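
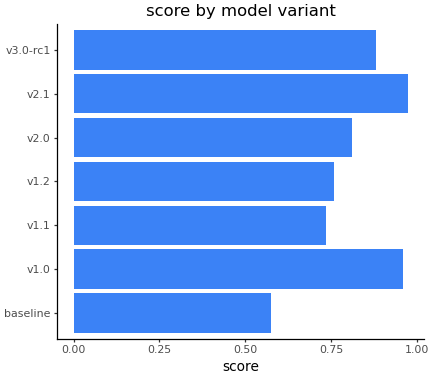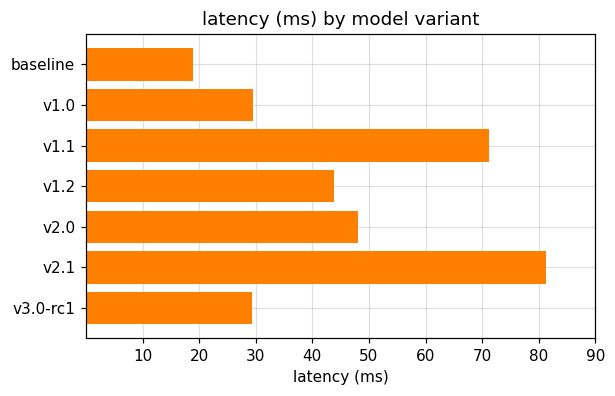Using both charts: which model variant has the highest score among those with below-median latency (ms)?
v1.0

Chart 2 median latency (ms) ≈ 40; below-median model variants: baseline, v1.0, v3.0-rc1. Among those, v1.0 has the highest score (≈ 1).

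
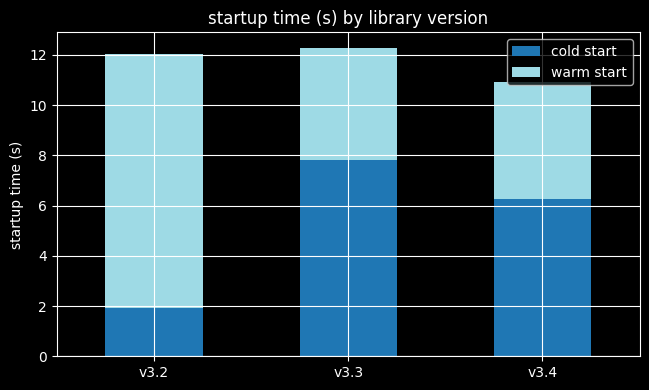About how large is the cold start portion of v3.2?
≈ 2

cold start top ≈ 2, bottom ≈ 0; segment ≈ 2.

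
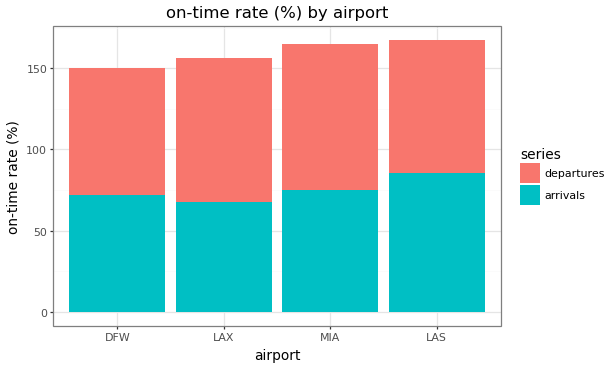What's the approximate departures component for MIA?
departures top ≈ 160, bottom ≈ 80; segment ≈ 80.

≈ 80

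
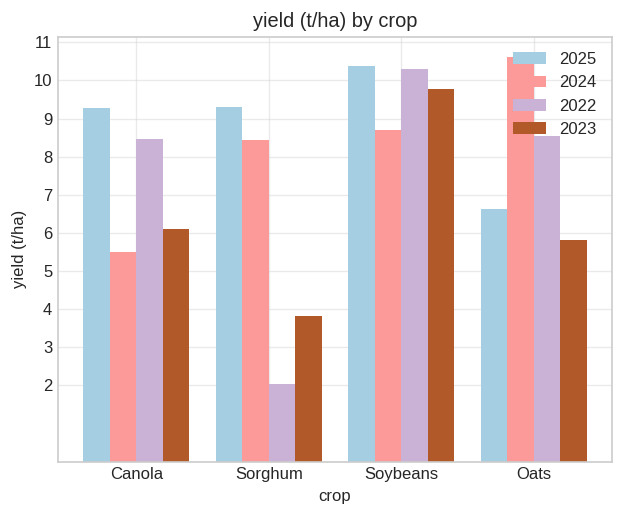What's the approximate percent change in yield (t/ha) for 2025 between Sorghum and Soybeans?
≈ +11.1%

Sorghum ≈ 9, Soybeans ≈ 10; (10 − 9) / 9 ≈ +11.1%.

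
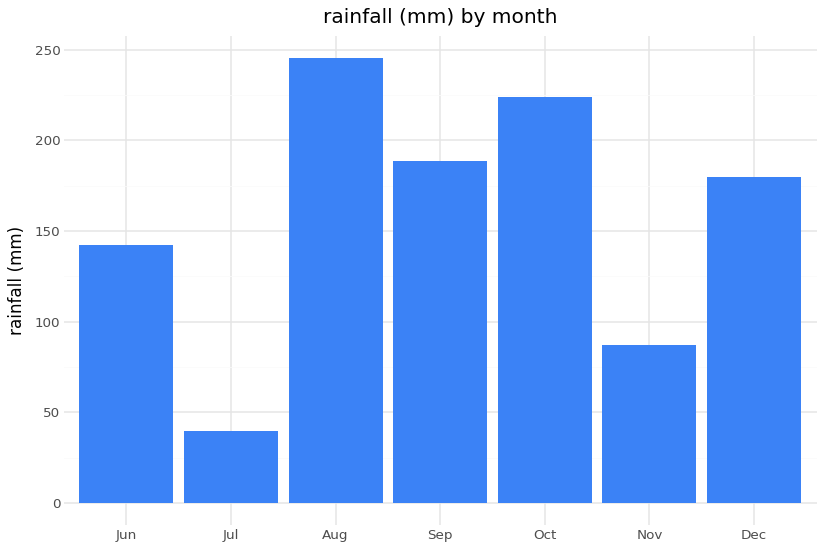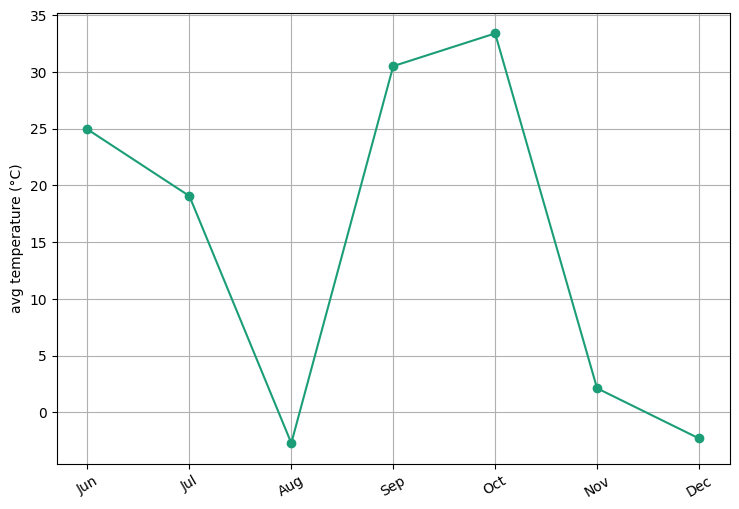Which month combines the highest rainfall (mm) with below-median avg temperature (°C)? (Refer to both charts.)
Chart 2 median avg temperature (°C) ≈ 20; below-median months: Aug, Nov, Dec. Among those, Aug has the highest rainfall (mm) (≈ 250).

Aug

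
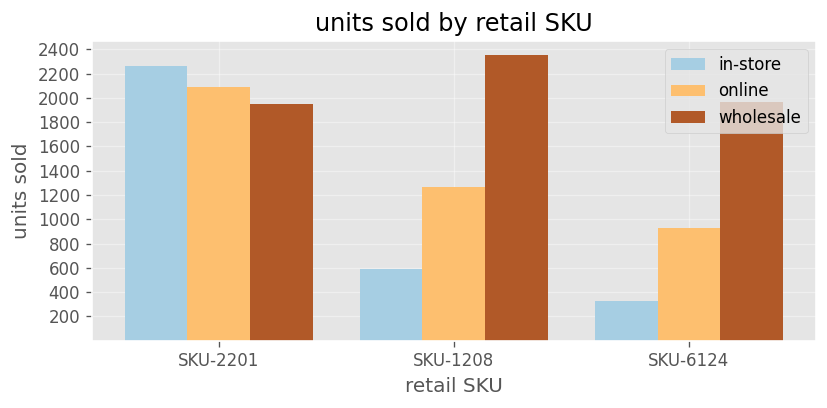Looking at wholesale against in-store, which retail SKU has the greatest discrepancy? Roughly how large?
SKU-1208, ≈ 1800

SKU-1208: wholesale ≈ 2400, in-store ≈ 600 → gap ≈ 1800. Next-largest (SKU-6124) is only ≈ 1600.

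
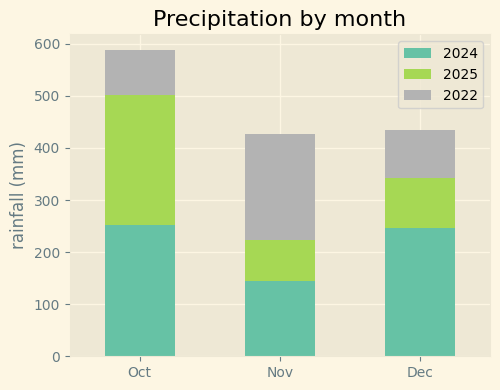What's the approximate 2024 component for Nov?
2024 top ≈ 150, bottom ≈ 0; segment ≈ 150.

≈ 150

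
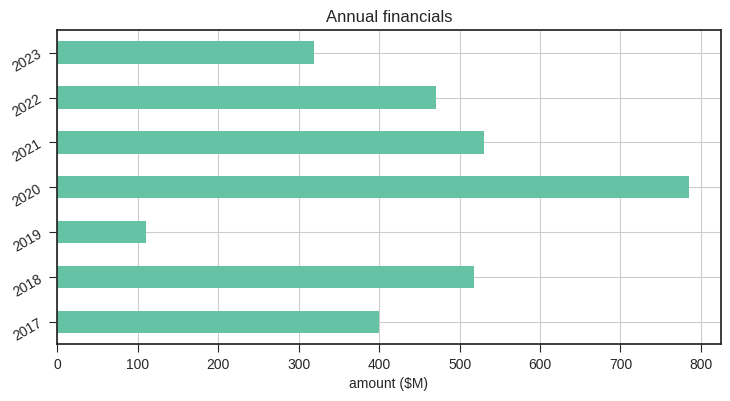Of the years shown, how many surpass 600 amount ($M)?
1

Above 600: 2020.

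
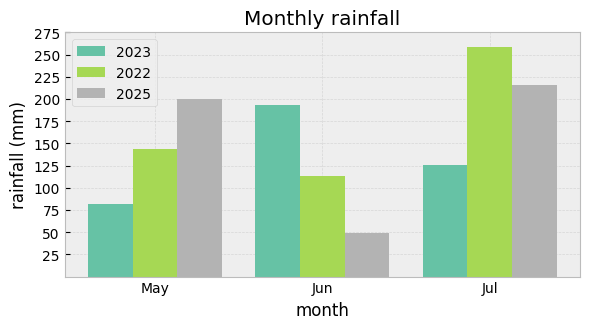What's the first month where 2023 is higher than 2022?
Jun

May: 2023 ≈ 75 vs 2022 ≈ 150 (not yet); Jun: 2023 ≈ 200 vs 2022 ≈ 125 (first crossover).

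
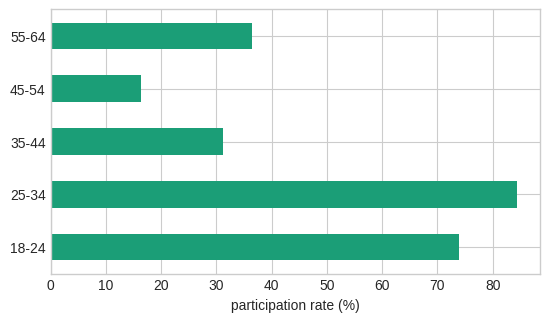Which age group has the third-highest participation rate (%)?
Top 4: 25-34 ≈ 80, 18-24 ≈ 70, 55-64 ≈ 40, 35-44 ≈ 30.

55-64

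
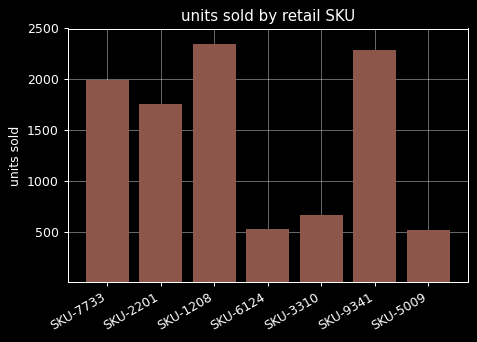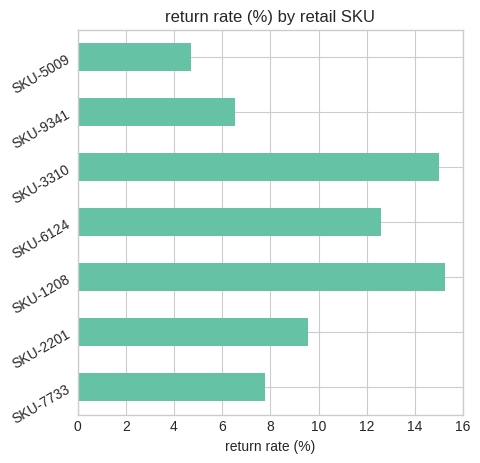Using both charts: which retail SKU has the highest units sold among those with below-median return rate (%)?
SKU-9341

Chart 2 median return rate (%) ≈ 10; below-median retail SKUs: SKU-7733, SKU-9341, SKU-5009. Among those, SKU-9341 has the highest units sold (≈ 2500).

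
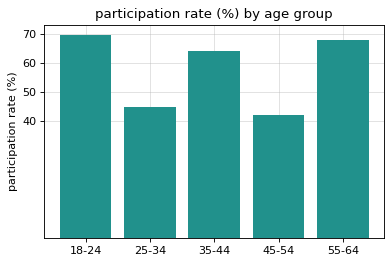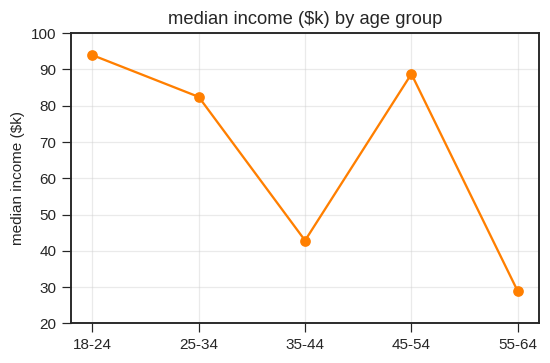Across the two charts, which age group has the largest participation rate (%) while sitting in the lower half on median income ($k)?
Chart 2 median median income ($k) ≈ 80; below-median age groups: 35-44, 55-64. Among those, 55-64 has the highest participation rate (%) (≈ 70).

55-64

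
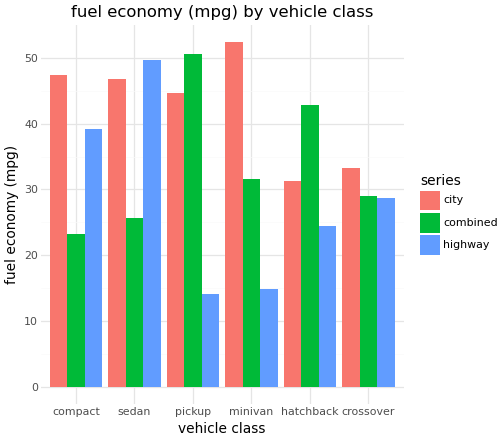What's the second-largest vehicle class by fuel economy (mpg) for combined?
Top 3 for combined: pickup ≈ 50, hatchback ≈ 45, minivan ≈ 30.

hatchback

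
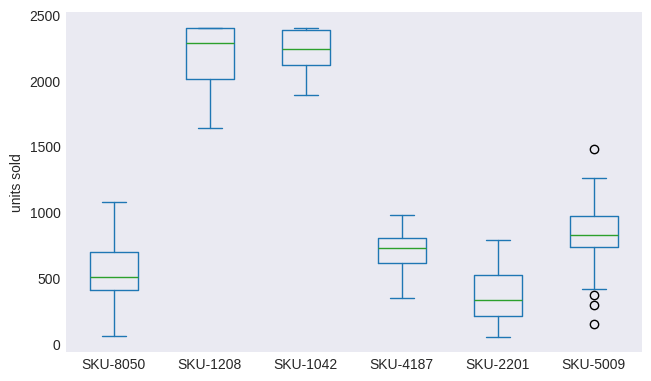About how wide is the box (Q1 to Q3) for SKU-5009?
≈ 200

Q3 ≈ 1000, Q1 ≈ 800; IQR ≈ 200.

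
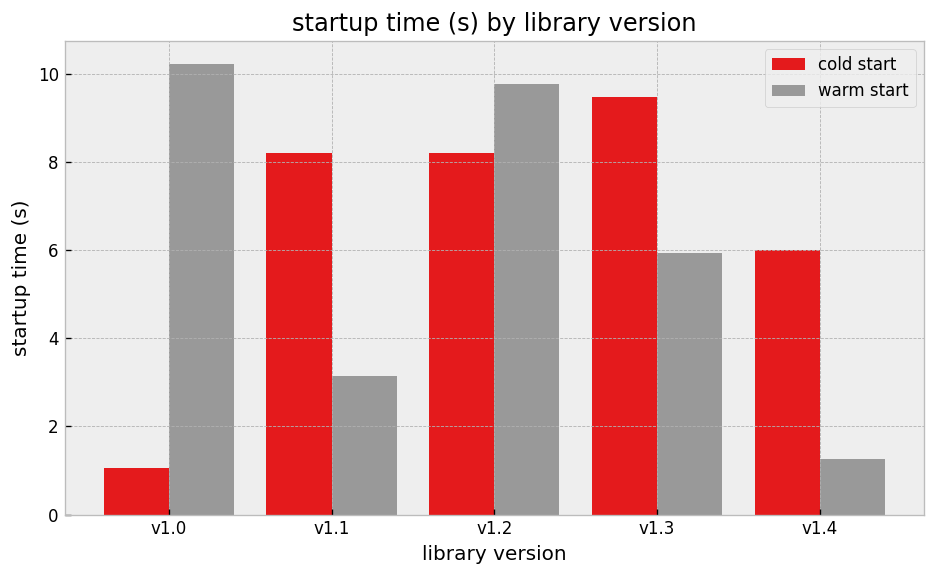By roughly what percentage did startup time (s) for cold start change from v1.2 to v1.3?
v1.2 ≈ 8, v1.3 ≈ 9; (9 − 8) / 8 ≈ +12.5%.

≈ +12.5%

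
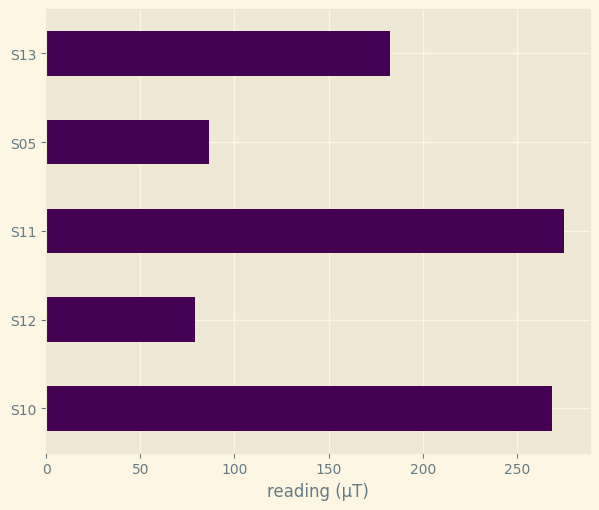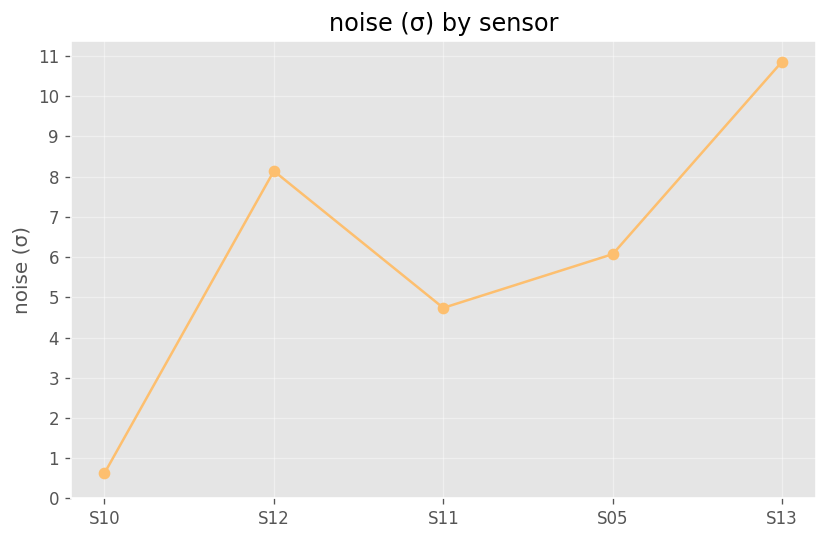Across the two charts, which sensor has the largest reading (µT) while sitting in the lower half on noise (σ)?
S11

Chart 2 median noise (σ) ≈ 6; below-median sensors: S10, S11. Among those, S11 has the highest reading (µT) (≈ 300).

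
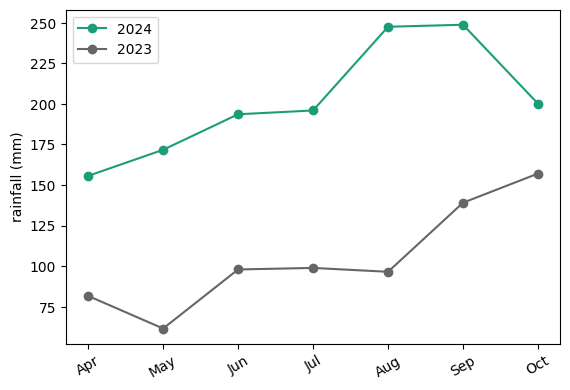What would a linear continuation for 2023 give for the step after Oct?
≈ 190

Last three: 100, 140, 160 → slope ≈ 30/step → next ≈ 190.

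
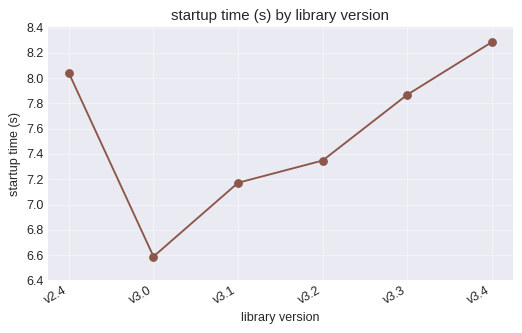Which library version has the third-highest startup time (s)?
Top 4: v3.4 ≈ 8.2, v2.4 ≈ 8.0, v3.3 ≈ 7.8, v3.2 ≈ 7.4.

v3.3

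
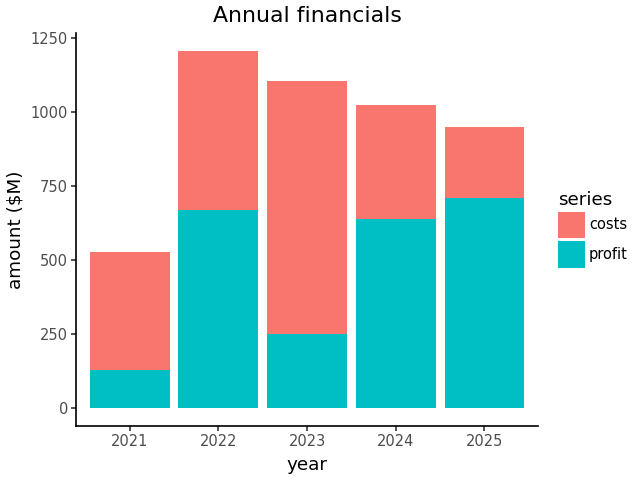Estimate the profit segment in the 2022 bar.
profit top ≈ 600, bottom ≈ 0; segment ≈ 600.

≈ 600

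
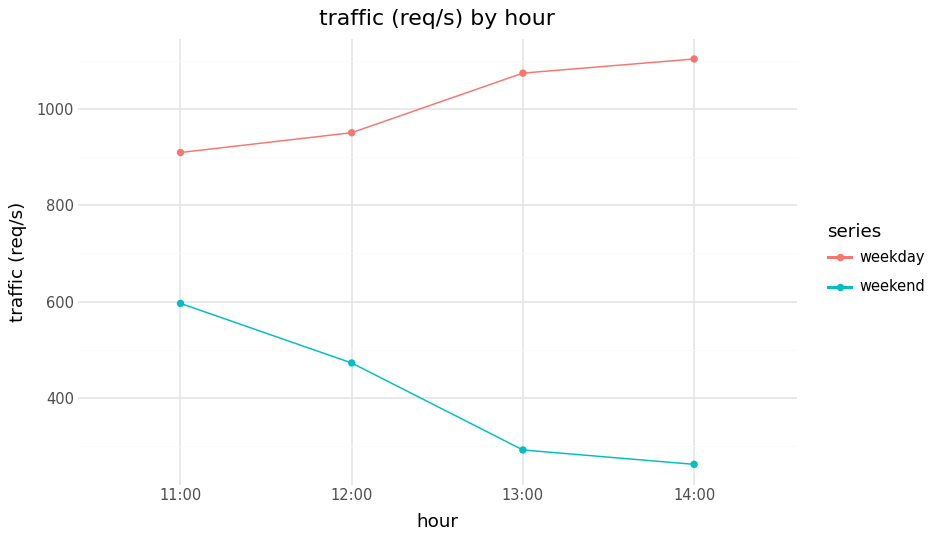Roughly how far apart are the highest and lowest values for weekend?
Max 11:00 ≈ 600, min 14:00 ≈ 300; range ≈ 300.

≈ 300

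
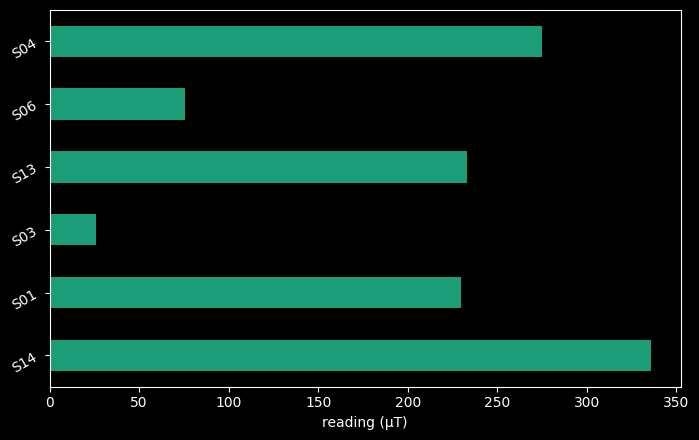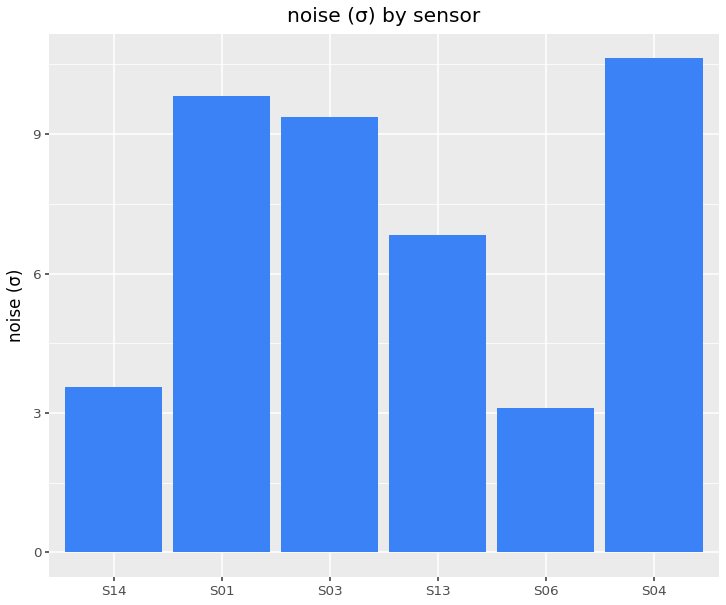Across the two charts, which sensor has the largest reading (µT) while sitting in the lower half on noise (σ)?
Chart 2 median noise (σ) ≈ 8; below-median sensors: S14, S13, S06. Among those, S14 has the highest reading (µT) (≈ 350).

S14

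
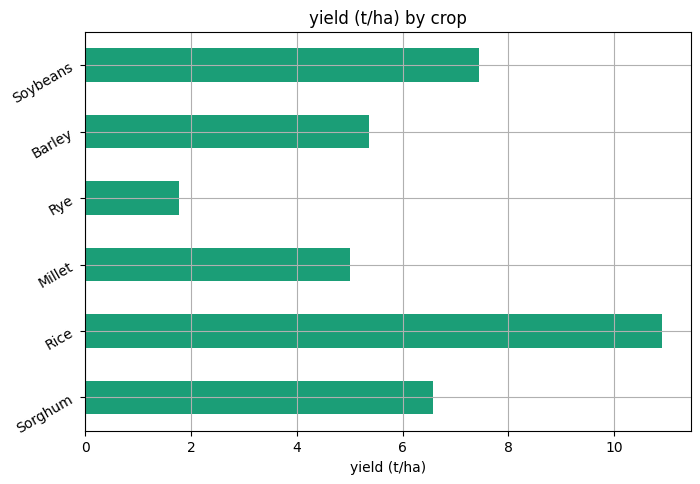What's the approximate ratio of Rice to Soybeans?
≈ 1.57×

Rice ≈ 11, Soybeans ≈ 7; 11/7 ≈ 1.57.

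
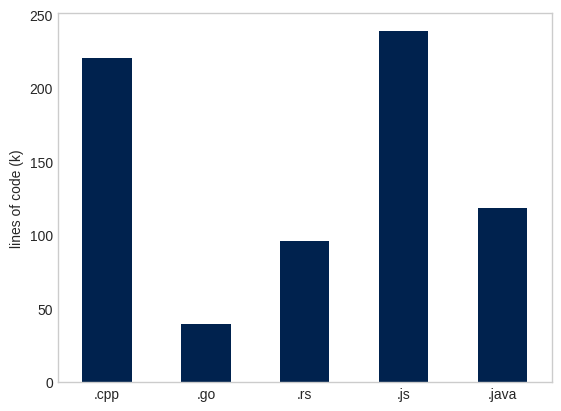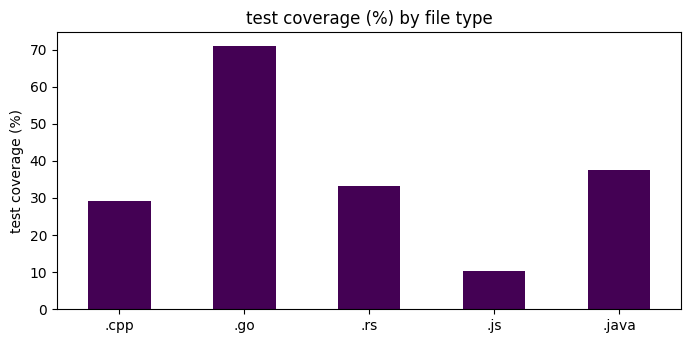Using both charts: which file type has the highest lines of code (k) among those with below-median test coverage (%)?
.js

Chart 2 median test coverage (%) ≈ 30; below-median file types: .cpp, .js. Among those, .js has the highest lines of code (k) (≈ 250).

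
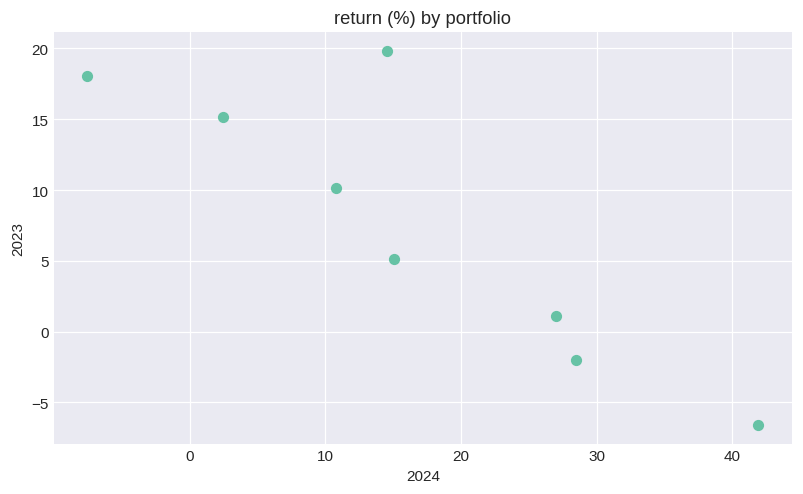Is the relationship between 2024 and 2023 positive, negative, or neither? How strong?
negative, strong

Points are negatively correlated; strong (|r| ≈ 0.9).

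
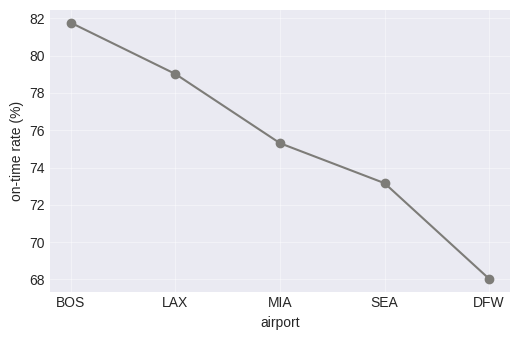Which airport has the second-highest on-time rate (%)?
LAX

Top 3: BOS ≈ 82, LAX ≈ 80, MIA ≈ 76.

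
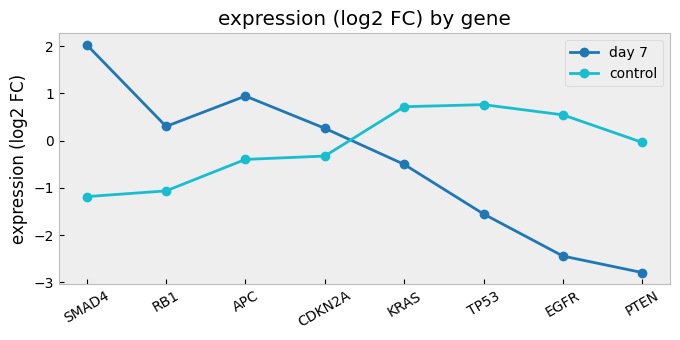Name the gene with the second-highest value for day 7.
APC

Top 3 for day 7: SMAD4 ≈ 2.0, APC ≈ 1.0, RB1 ≈ 0.5.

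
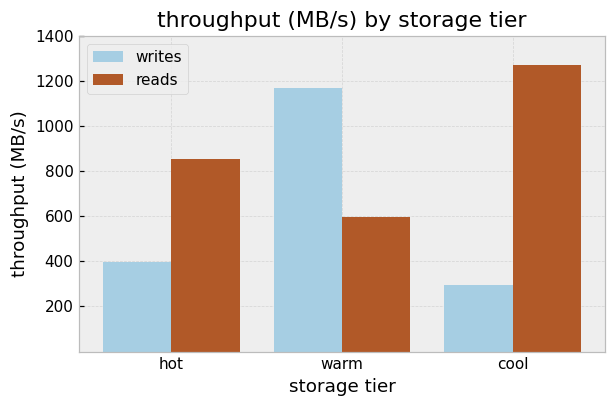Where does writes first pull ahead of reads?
warm

hot: writes ≈ 400 vs reads ≈ 800 (not yet); warm: writes ≈ 1200 vs reads ≈ 600 (first crossover).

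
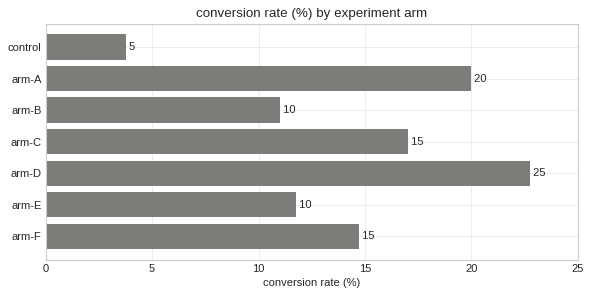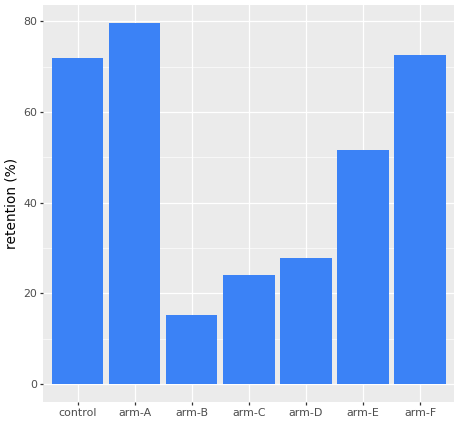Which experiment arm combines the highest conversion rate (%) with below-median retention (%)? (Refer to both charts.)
Chart 2 median retention (%) ≈ 50; below-median experiment arms: arm-B, arm-C, arm-D. Among those, arm-D has the highest conversion rate (%) (≈ 25).

arm-D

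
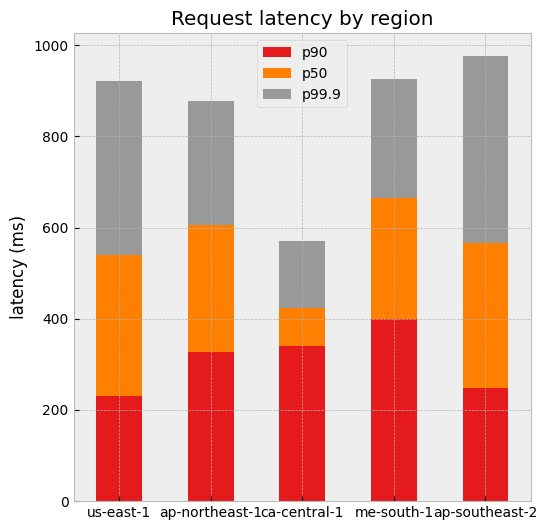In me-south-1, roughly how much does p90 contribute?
p90 top ≈ 400, bottom ≈ 0; segment ≈ 400.

≈ 400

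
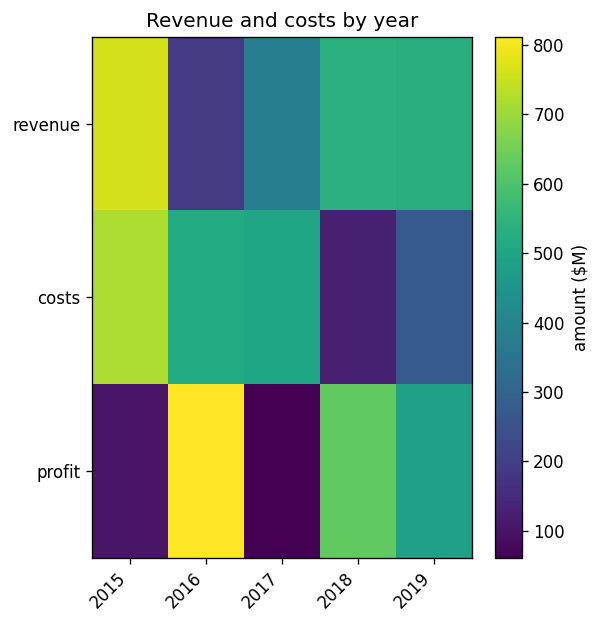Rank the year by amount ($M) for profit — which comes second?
Top 3 for profit: 2016 ≈ 800, 2018 ≈ 600, 2019 ≈ 500.

2018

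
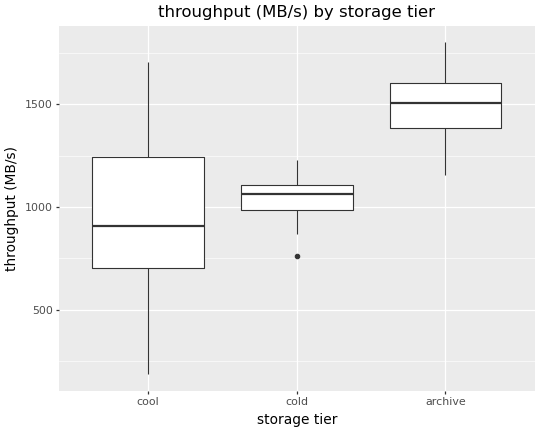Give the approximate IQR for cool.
≈ 550

Q3 ≈ 1250, Q1 ≈ 700; IQR ≈ 550.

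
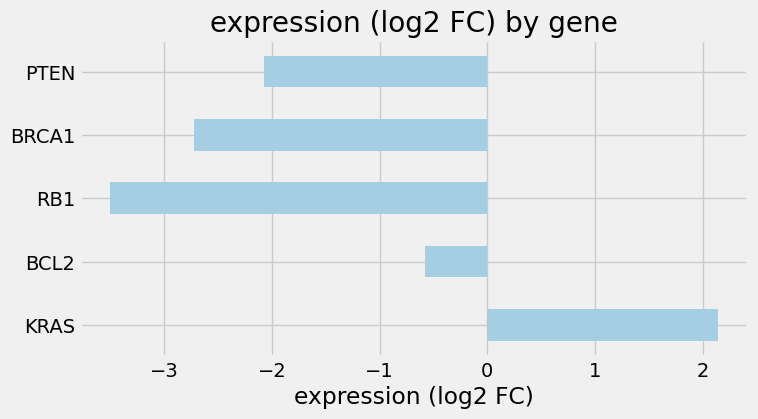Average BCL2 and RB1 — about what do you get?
≈ -2

(-0.5 + -3.5) / 2 ≈ -2.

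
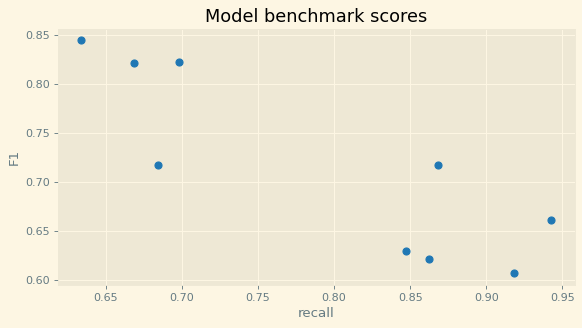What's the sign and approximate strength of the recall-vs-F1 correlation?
negative, strong

Points are negatively correlated; strong (|r| ≈ 0.9).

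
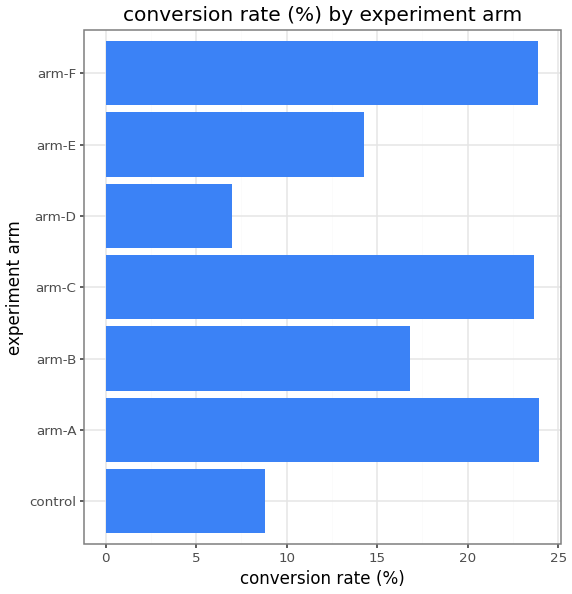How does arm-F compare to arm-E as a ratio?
≈ 1.71×

arm-F ≈ 24, arm-E ≈ 14; 24/14 ≈ 1.71.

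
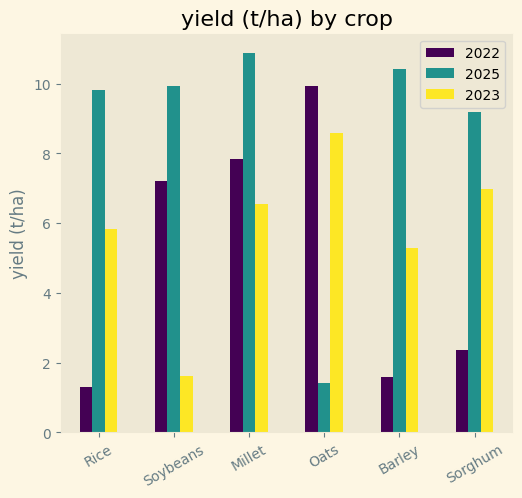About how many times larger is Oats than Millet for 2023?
Oats ≈ 9, Millet ≈ 7; 9/7 ≈ 1.29.

≈ 1.29×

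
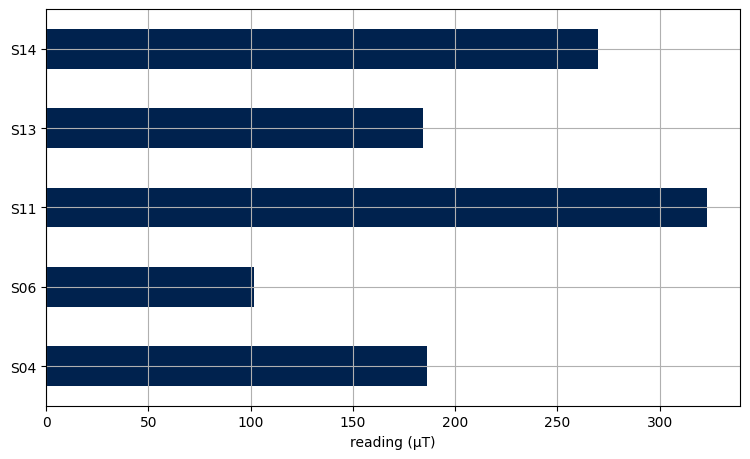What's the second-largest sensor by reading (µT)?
S14

Top 3: S11 ≈ 300, S14 ≈ 250, S04 ≈ 200.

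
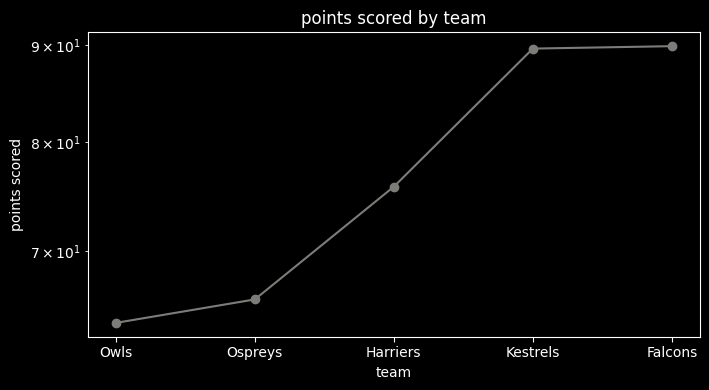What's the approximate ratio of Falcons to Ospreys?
Falcons ≈ 90, Ospreys ≈ 65; 90/65 ≈ 1.38.

≈ 1.38×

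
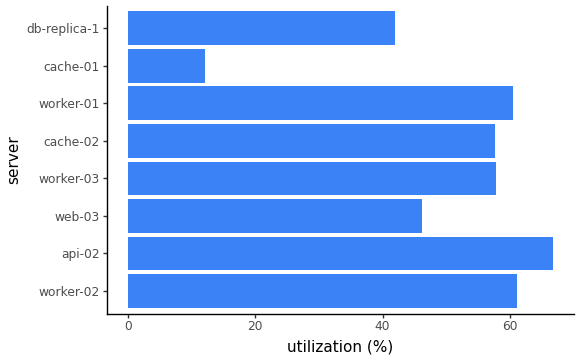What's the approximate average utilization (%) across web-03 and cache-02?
≈ 55

(50 + 60) / 2 ≈ 55.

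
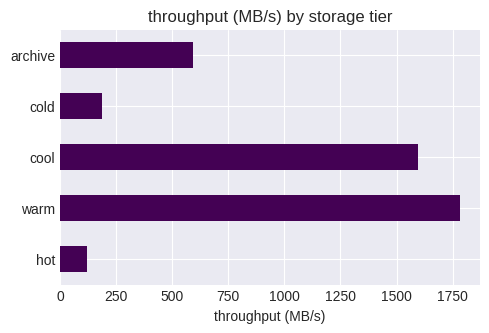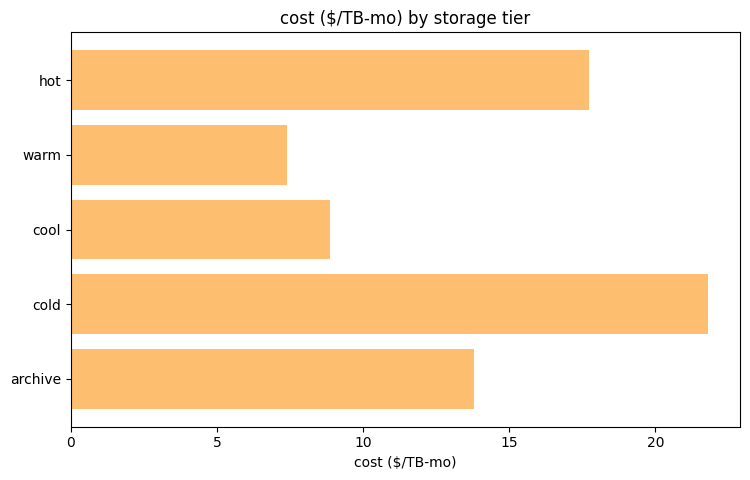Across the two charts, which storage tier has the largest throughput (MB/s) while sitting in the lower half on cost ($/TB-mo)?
warm

Chart 2 median cost ($/TB-mo) ≈ 14; below-median storage tiers: warm, cool. Among those, warm has the highest throughput (MB/s) (≈ 1800).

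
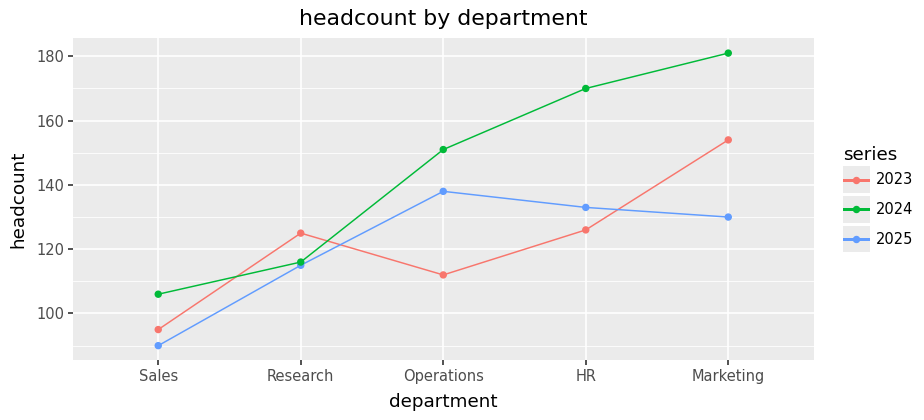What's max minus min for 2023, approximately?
≈ 50

Max Marketing ≈ 150, min Sales ≈ 100; range ≈ 50.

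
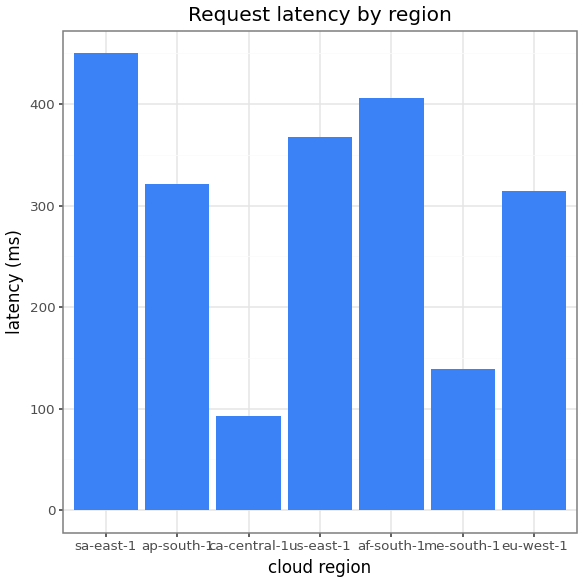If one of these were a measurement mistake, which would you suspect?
ca-central-1 ≈ 100; the rest sit between ≈ 150 and ≈ 450.

ca-central-1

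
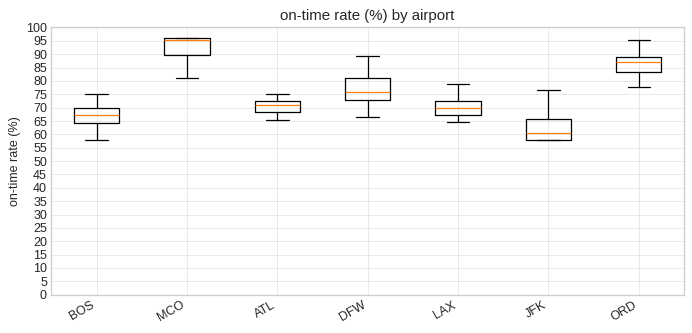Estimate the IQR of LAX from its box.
Q3 ≈ 70, Q1 ≈ 65; IQR ≈ 5.

≈ 5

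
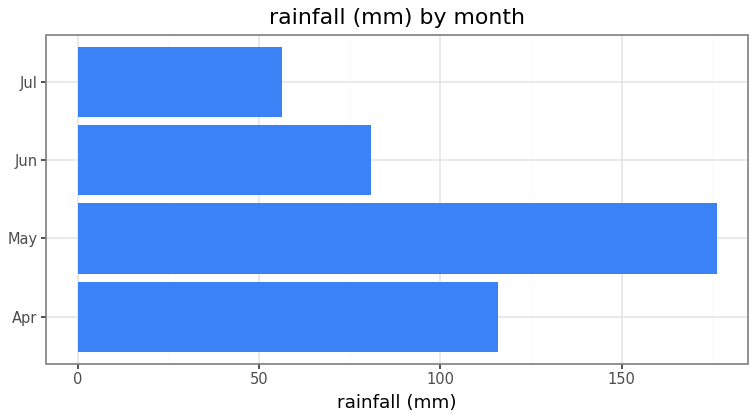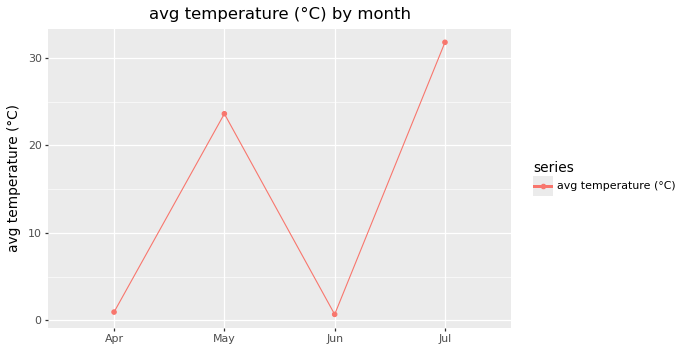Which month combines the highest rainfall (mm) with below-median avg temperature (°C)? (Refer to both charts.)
Apr

Chart 2 median avg temperature (°C) ≈ 10; below-median months: Apr, Jun. Among those, Apr has the highest rainfall (mm) (≈ 120).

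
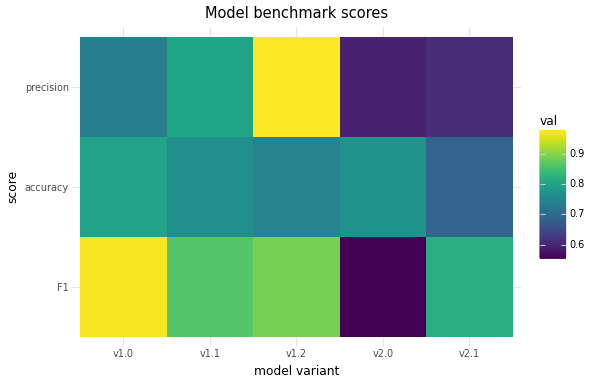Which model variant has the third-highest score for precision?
v1.0

Top 4 for precision: v1.2 ≈ 1.00, v1.1 ≈ 0.80, v1.0 ≈ 0.75, v2.1 ≈ 0.60.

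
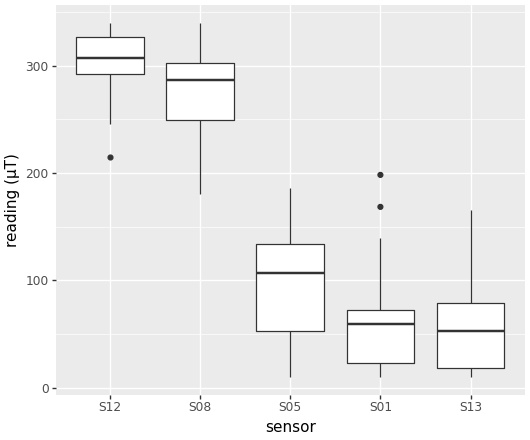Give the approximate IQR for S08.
Q3 ≈ 300, Q1 ≈ 250; IQR ≈ 50.

≈ 50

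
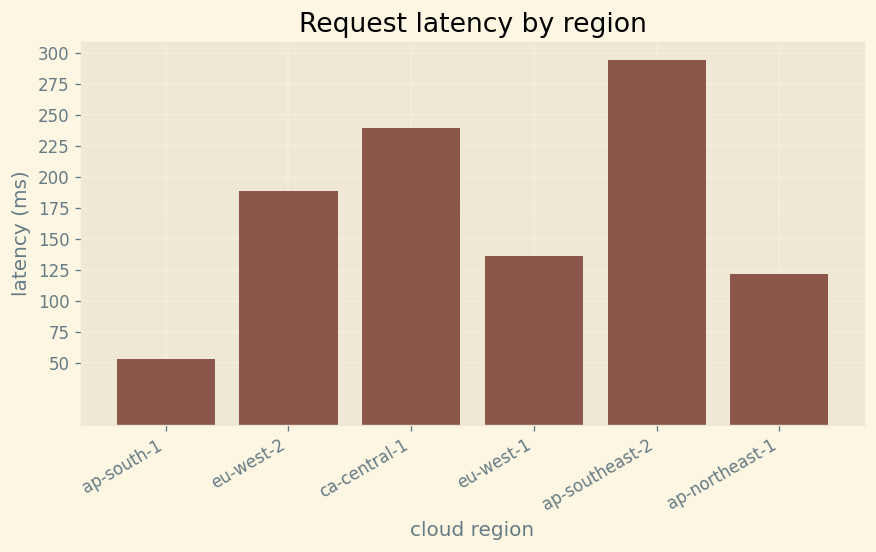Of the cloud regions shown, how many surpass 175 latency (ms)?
3

Above 175: eu-west-2, ca-central-1, ap-southeast-2.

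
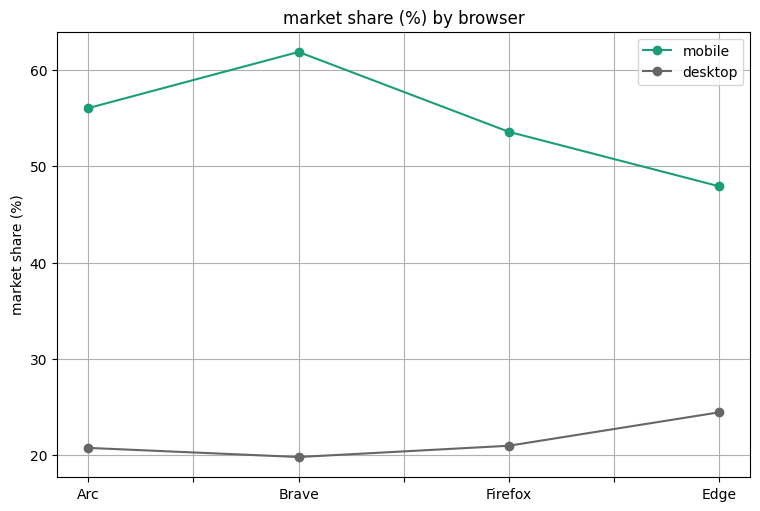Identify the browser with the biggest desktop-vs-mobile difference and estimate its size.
Brave, ≈ 40 %

Brave: desktop ≈ 20, mobile ≈ 60 → gap ≈ 40. Next-largest (Arc) is only ≈ 35.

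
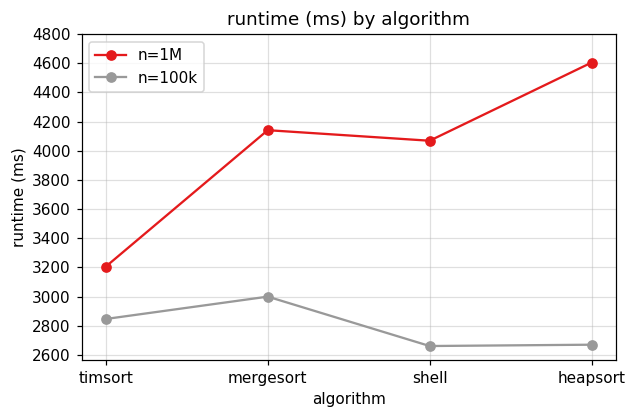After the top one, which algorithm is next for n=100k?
timsort

Top 3 for n=100k: mergesort ≈ 3000, timsort ≈ 2800, heapsort ≈ 2600.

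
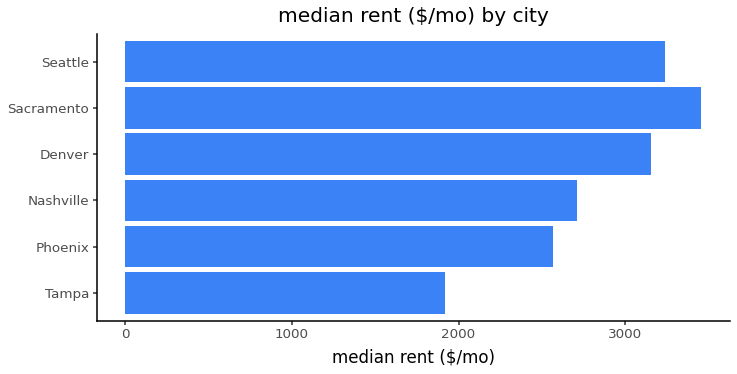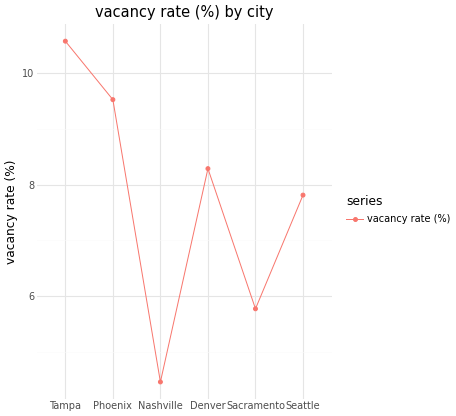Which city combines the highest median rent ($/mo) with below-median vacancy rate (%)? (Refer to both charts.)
Sacramento

Chart 2 median vacancy rate (%) ≈ 8; below-median cities: Nashville, Sacramento, Seattle. Among those, Sacramento has the highest median rent ($/mo) (≈ 3500).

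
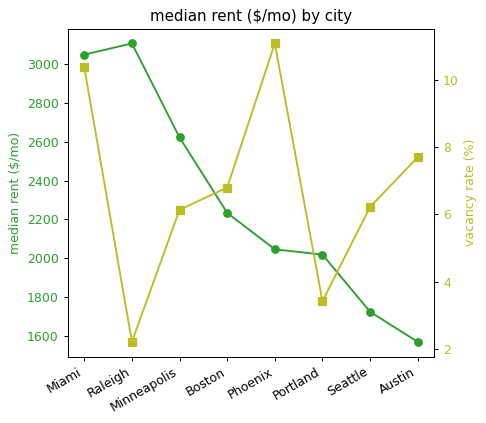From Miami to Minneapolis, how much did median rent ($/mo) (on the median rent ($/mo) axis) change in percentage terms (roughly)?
≈ -13.3%

Miami ≈ 3000, Minneapolis ≈ 2600; (2600 − 3000) / 3000 ≈ -13.3%.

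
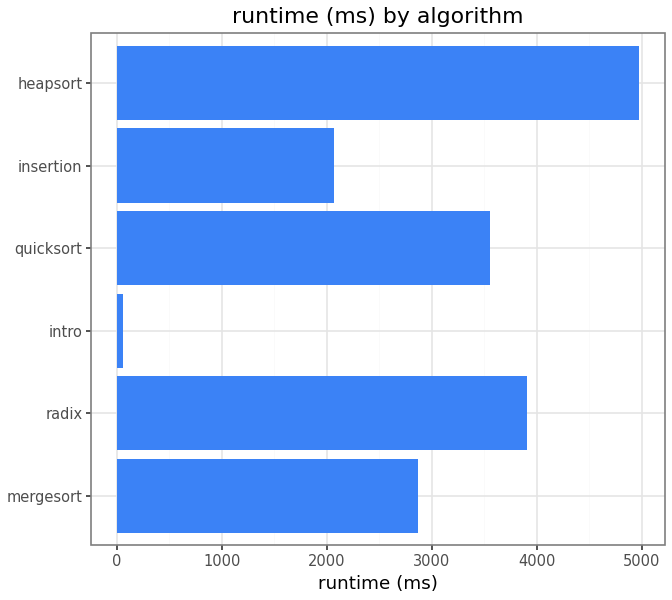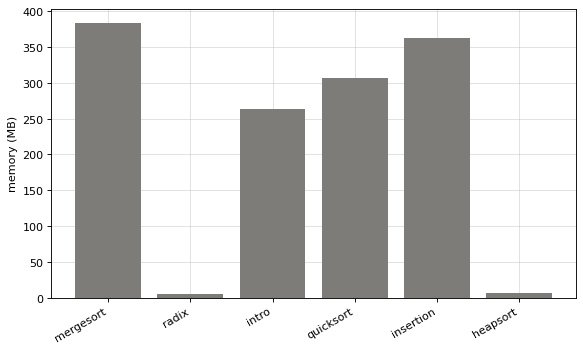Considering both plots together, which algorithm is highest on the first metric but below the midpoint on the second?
heapsort

Chart 2 median memory (MB) ≈ 300; below-median algorithms: radix, intro, heapsort. Among those, heapsort has the highest runtime (ms) (≈ 5000).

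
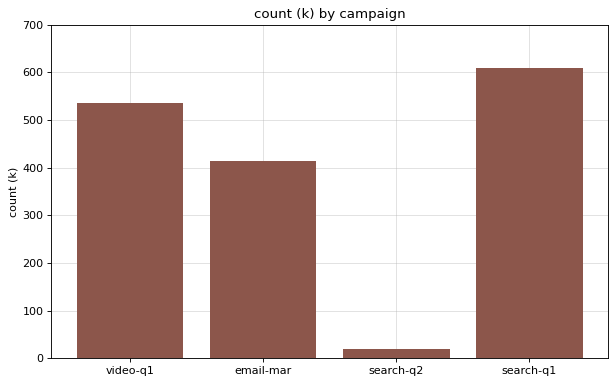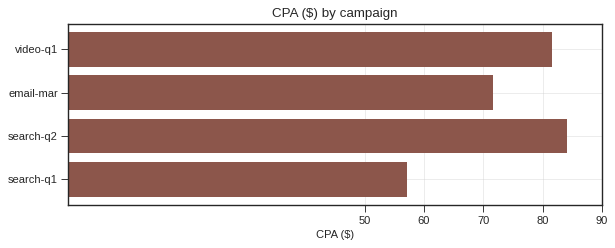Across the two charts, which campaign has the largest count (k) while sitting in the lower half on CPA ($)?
search-q1

Chart 2 median CPA ($) ≈ 80; below-median campaigns: email-mar, search-q1. Among those, search-q1 has the highest count (k) (≈ 600).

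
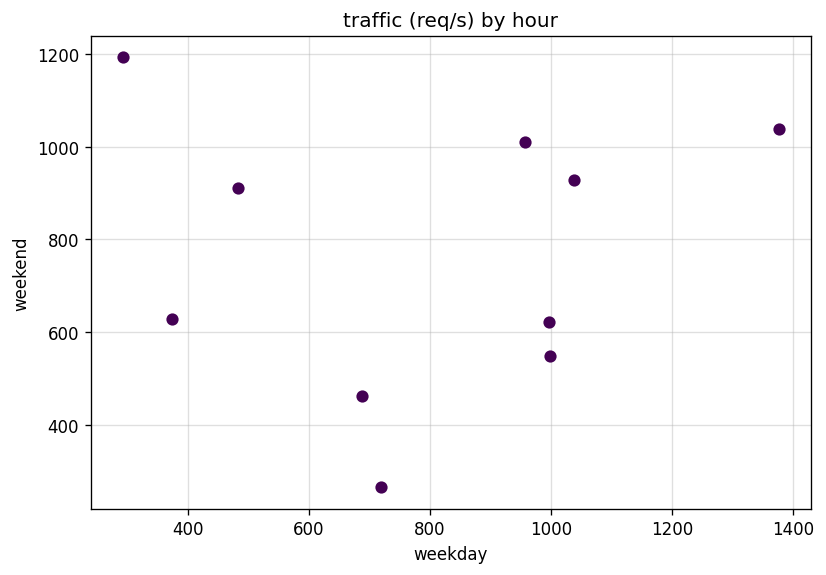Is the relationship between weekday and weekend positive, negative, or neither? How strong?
no clear correlation

Points are roughly uncorrelated; weak (|r| ≈ 0.0).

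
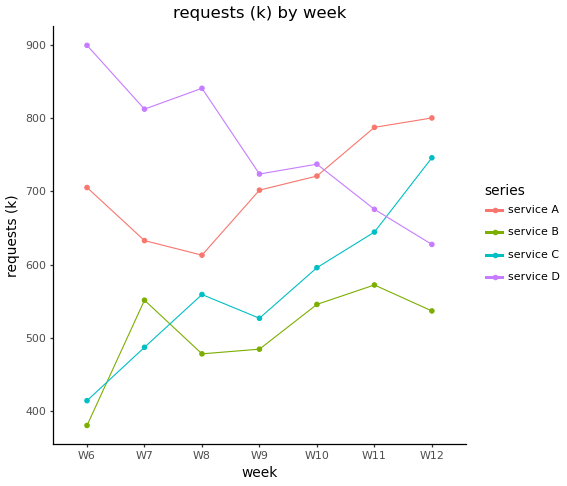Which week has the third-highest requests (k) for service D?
Top 4 for service D: W6 ≈ 900, W8 ≈ 850, W7 ≈ 800, W10 ≈ 750.

W7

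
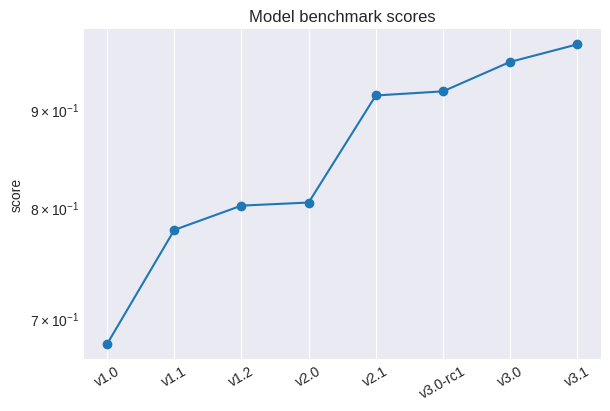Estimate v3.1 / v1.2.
≈ 1.19×

v3.1 ≈ 0.95, v1.2 ≈ 0.80; 0.95/0.80 ≈ 1.19.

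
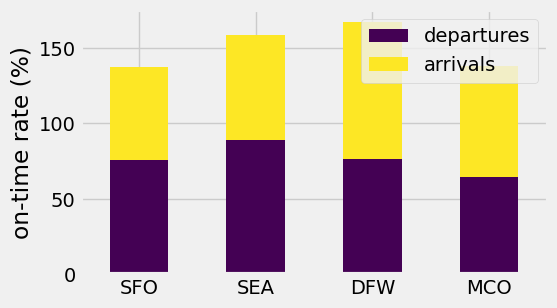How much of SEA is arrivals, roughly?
≈ 80

arrivals top ≈ 160, bottom ≈ 80; segment ≈ 80.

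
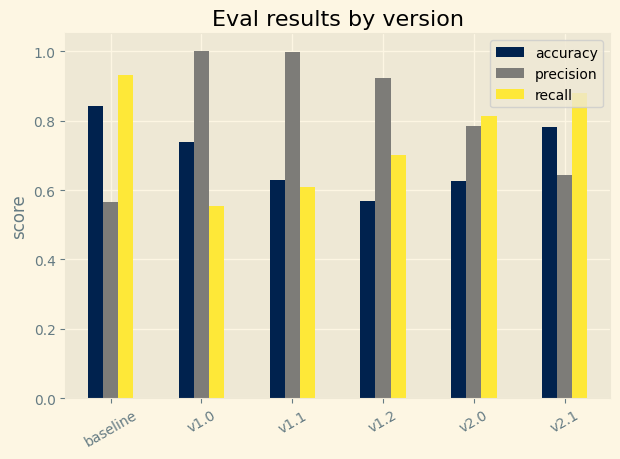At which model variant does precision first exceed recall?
baseline: precision ≈ 0.6 vs recall ≈ 0.9 (not yet); v1.0: precision ≈ 1.0 vs recall ≈ 0.6 (first crossover).

v1.0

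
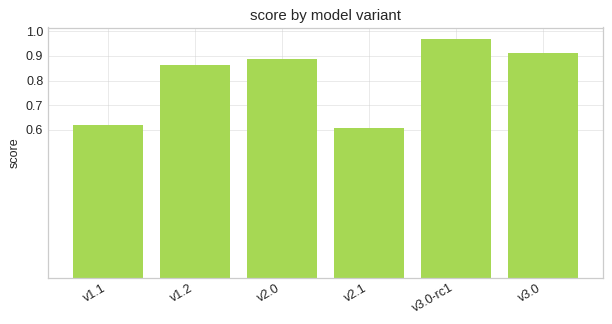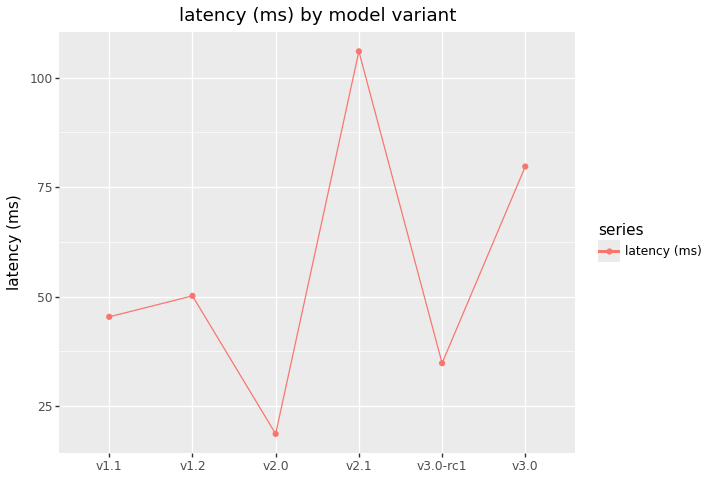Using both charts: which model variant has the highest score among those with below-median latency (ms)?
Chart 2 median latency (ms) ≈ 50; below-median model variants: v1.1, v2.0, v3.0-rc1. Among those, v3.0-rc1 has the highest score (≈ 1).

v3.0-rc1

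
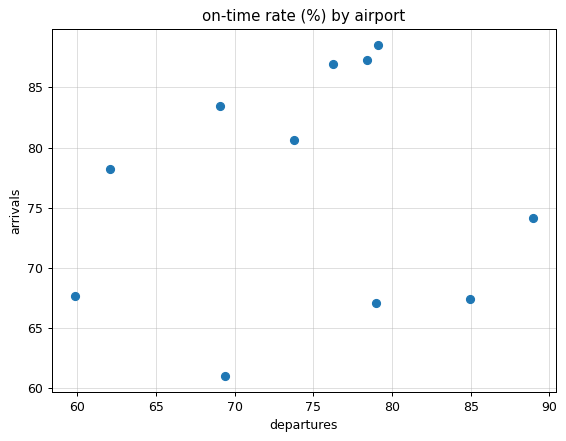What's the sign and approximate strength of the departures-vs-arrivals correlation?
no clear correlation

Points are roughly uncorrelated; weak (|r| ≈ 0.1).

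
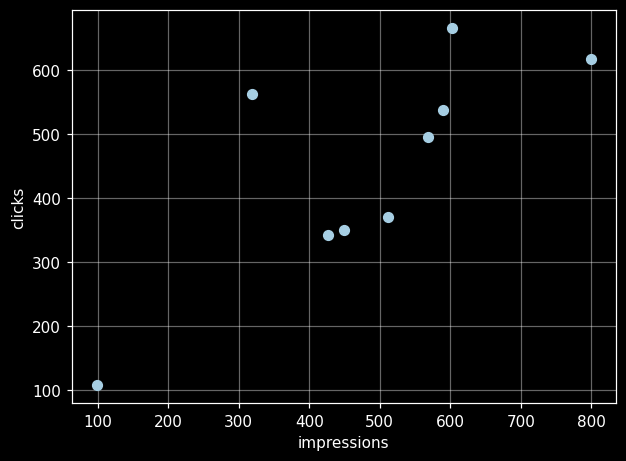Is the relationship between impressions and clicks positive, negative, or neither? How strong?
Points are positively correlated; strong (|r| ≈ 0.8).

positive, strong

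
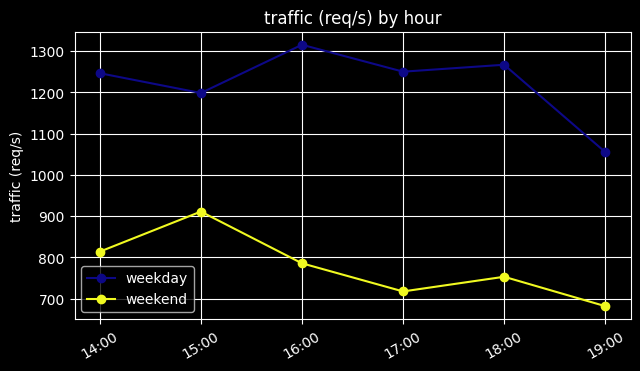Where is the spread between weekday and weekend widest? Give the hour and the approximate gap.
17:00: weekday ≈ 1300, weekend ≈ 700 → gap ≈ 600. Next-largest (16:00) is only ≈ 500.

17:00, ≈ 600 req/s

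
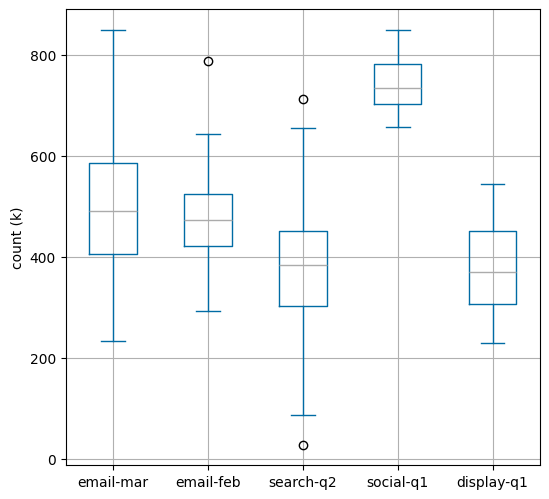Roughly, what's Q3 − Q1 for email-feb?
Q3 ≈ 500, Q1 ≈ 400; IQR ≈ 100.

≈ 100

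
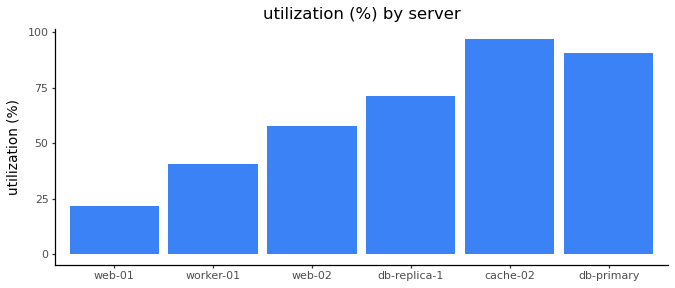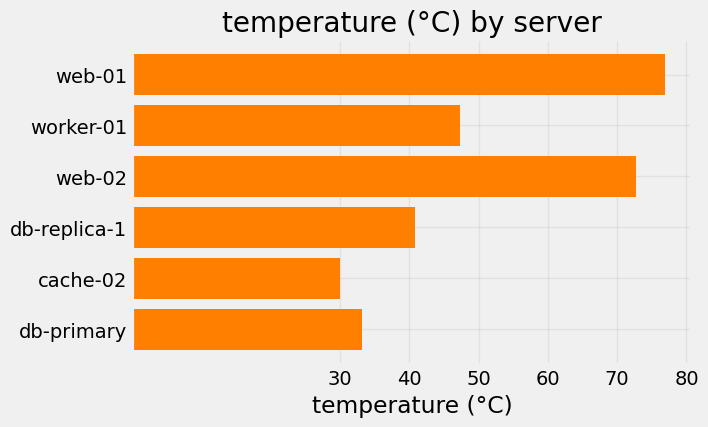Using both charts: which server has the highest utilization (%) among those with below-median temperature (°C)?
Chart 2 median temperature (°C) ≈ 40; below-median servers: db-replica-1, cache-02, db-primary. Among those, cache-02 has the highest utilization (%) (≈ 100).

cache-02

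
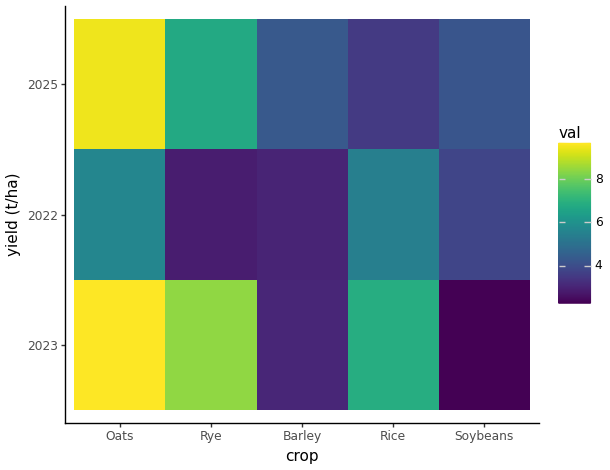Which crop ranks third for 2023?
Rice

Top 4 for 2023: Oats ≈ 10, Rye ≈ 8, Rice ≈ 7, Barley ≈ 3.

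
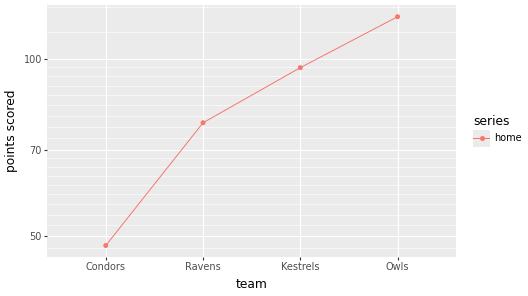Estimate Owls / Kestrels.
Owls ≈ 120, Kestrels ≈ 100; 120/100 ≈ 1.2.

≈ 1.2×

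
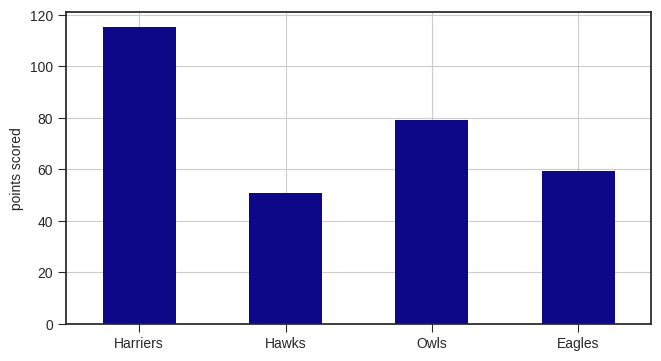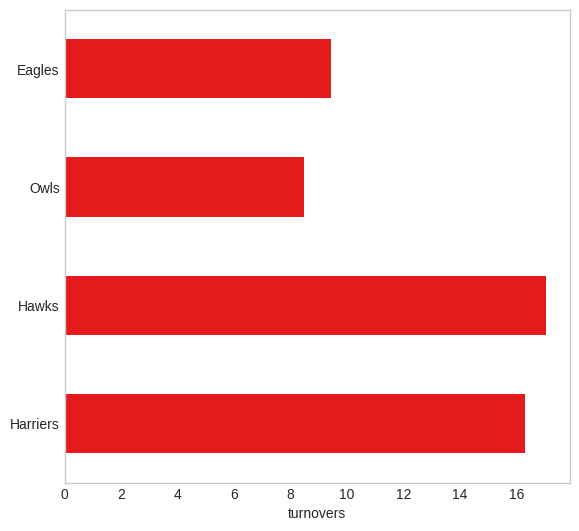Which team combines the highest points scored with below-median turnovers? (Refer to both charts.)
Owls

Chart 2 median turnovers ≈ 12; below-median teams: Owls, Eagles. Among those, Owls has the highest points scored (≈ 80).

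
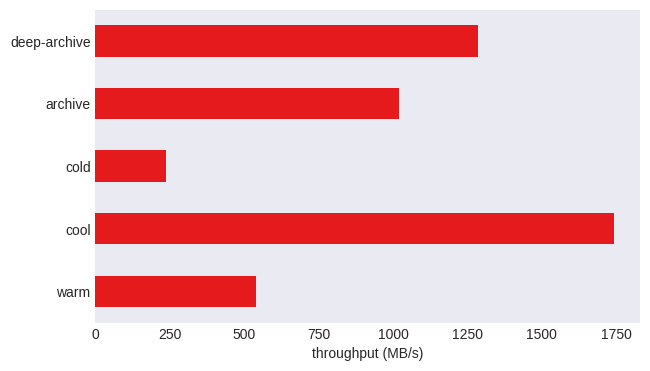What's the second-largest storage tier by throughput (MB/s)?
deep-archive

Top 3: cool ≈ 1800, deep-archive ≈ 1200, archive ≈ 1000.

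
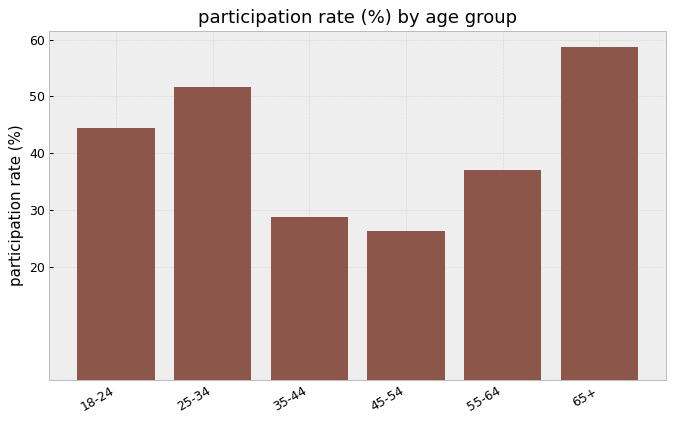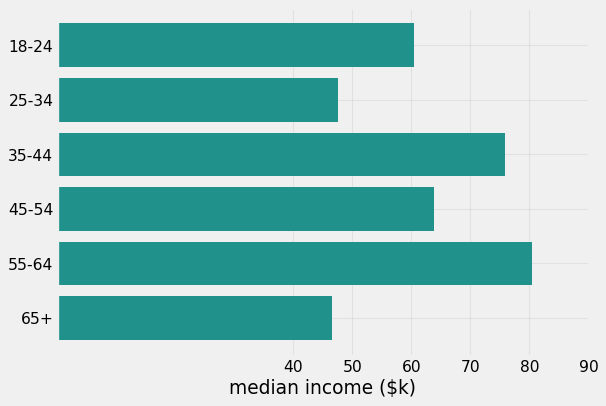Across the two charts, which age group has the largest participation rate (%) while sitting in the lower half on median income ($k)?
65+

Chart 2 median median income ($k) ≈ 60; below-median age groups: 18-24, 25-34, 65+. Among those, 65+ has the highest participation rate (%) (≈ 60).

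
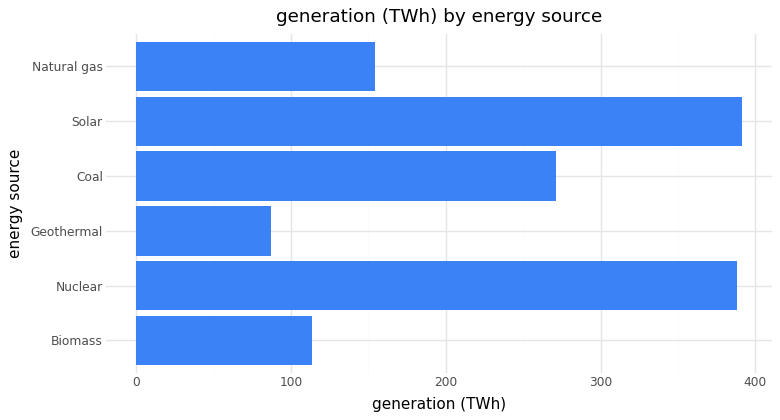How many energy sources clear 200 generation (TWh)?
3

Above 200: Nuclear, Coal, Solar.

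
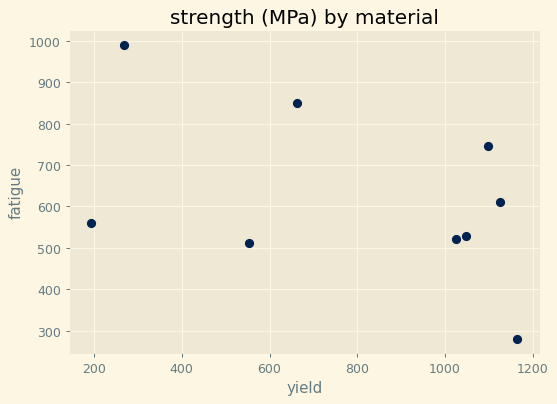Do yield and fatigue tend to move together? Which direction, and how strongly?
negative, moderate

Points are negatively correlated; moderate (|r| ≈ 0.5).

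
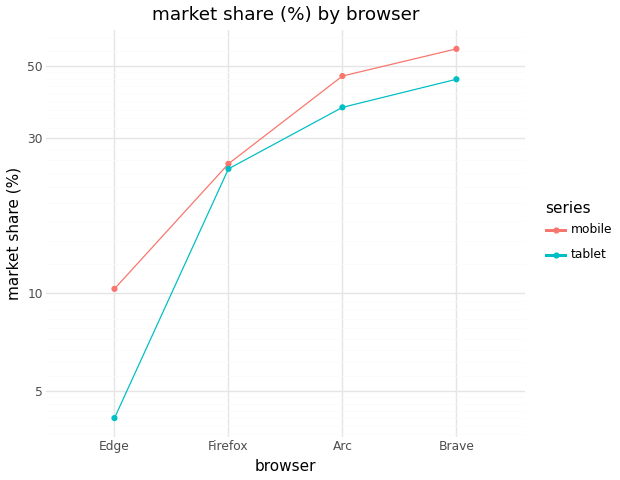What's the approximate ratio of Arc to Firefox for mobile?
Arc ≈ 45, Firefox ≈ 25; 45/25 ≈ 1.8.

≈ 1.8×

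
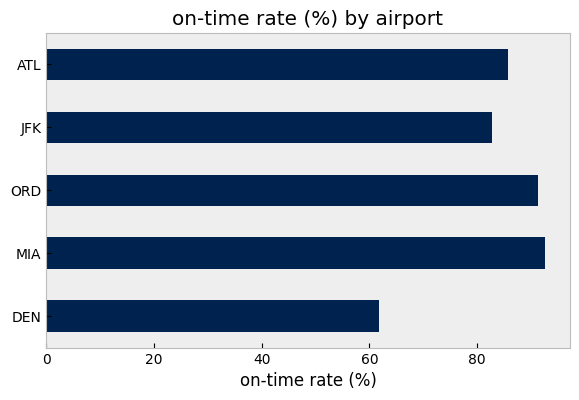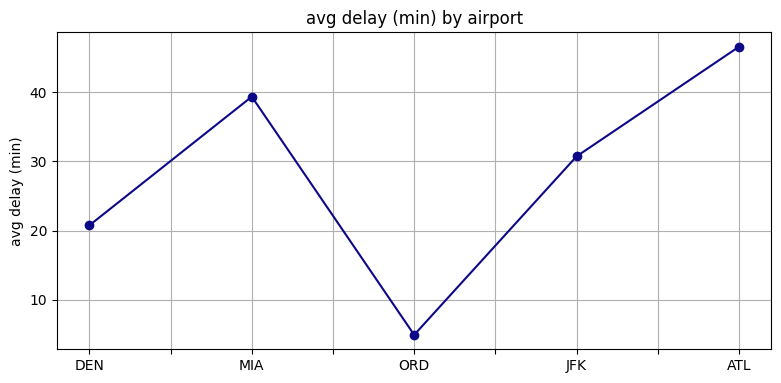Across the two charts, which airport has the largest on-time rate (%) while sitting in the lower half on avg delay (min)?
Chart 2 median avg delay (min) ≈ 30; below-median airports: DEN, ORD. Among those, ORD has the highest on-time rate (%) (≈ 90).

ORD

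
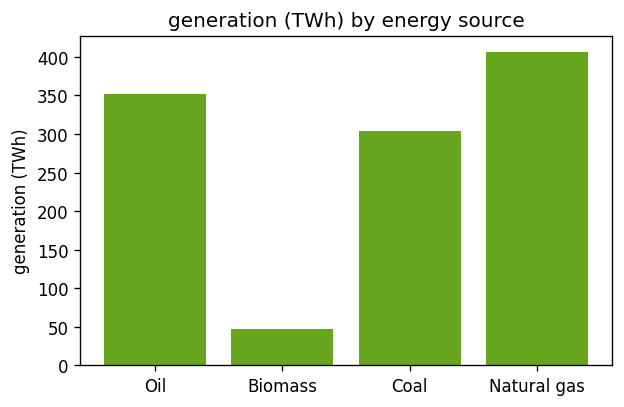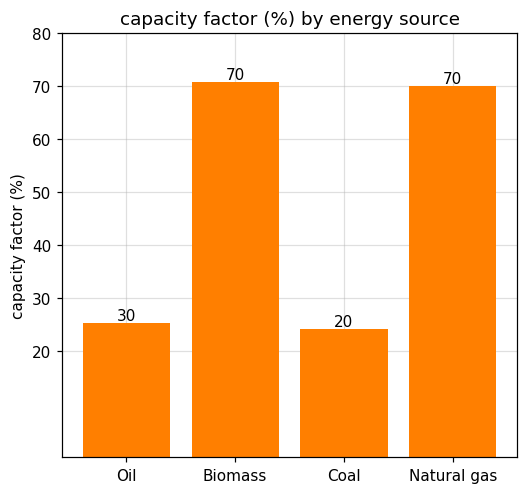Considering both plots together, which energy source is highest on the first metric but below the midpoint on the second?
Chart 2 median capacity factor (%) ≈ 50; below-median energy sources: Oil, Coal. Among those, Oil has the highest generation (TWh) (≈ 350).

Oil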